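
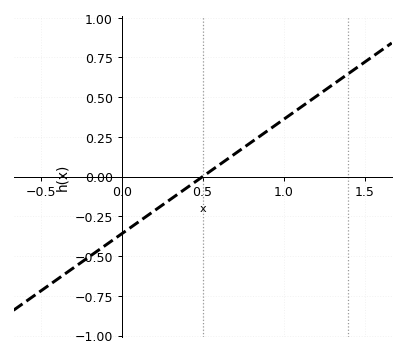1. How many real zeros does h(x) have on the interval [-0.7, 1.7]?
1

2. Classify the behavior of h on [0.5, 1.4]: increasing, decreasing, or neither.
increasing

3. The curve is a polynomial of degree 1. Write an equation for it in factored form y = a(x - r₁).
y = 0.72(x - 0.5)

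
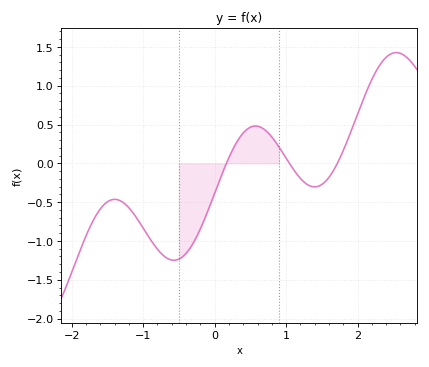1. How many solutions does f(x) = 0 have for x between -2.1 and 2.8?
3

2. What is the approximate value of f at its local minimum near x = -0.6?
-1.25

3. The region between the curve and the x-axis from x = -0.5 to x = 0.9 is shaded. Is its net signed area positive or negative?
negative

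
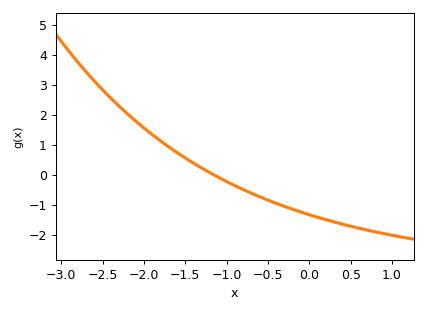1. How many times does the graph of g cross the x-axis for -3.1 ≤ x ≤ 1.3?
1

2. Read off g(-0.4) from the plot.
-1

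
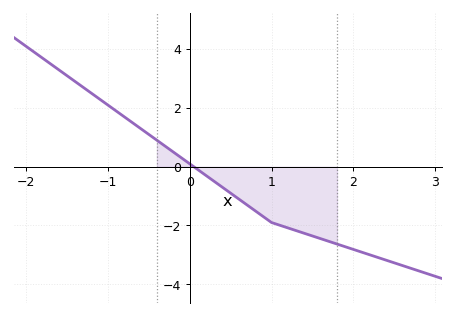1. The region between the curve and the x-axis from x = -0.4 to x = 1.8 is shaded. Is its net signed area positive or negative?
negative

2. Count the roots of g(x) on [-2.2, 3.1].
1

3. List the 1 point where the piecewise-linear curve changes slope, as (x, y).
(1, -1.9)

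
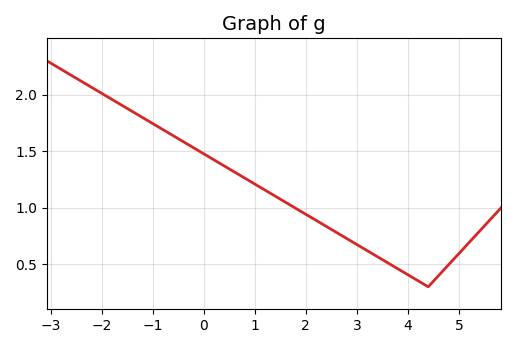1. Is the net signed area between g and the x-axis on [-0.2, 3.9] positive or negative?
positive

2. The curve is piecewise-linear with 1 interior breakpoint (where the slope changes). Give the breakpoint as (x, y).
(4.4, 0.3)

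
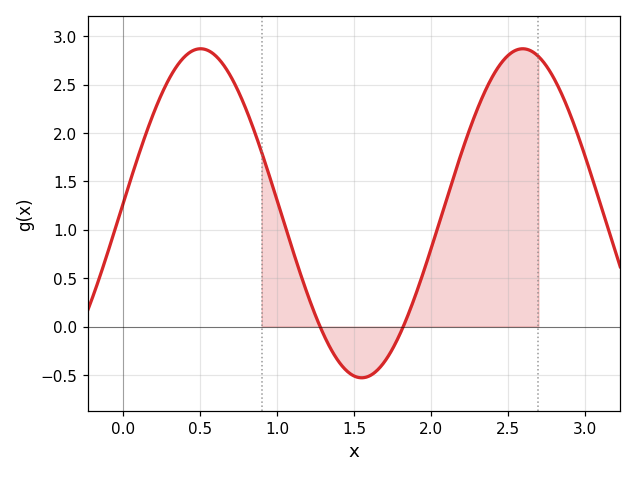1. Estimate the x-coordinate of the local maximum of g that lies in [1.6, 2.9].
2.6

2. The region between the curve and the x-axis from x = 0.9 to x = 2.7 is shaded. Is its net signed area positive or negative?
positive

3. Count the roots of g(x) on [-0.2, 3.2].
2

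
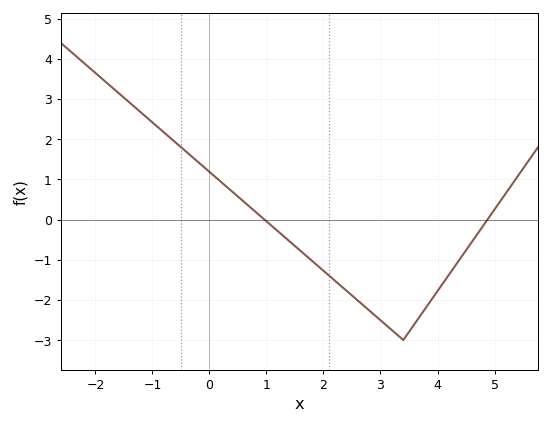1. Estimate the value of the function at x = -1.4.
2.91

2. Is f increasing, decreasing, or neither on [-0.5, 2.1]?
decreasing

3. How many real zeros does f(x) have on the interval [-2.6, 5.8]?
2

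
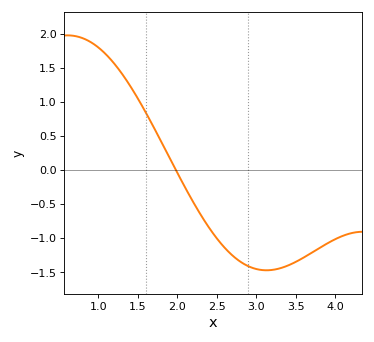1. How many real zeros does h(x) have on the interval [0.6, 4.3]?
1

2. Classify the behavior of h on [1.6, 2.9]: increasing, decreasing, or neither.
decreasing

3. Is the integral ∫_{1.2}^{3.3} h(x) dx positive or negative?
negative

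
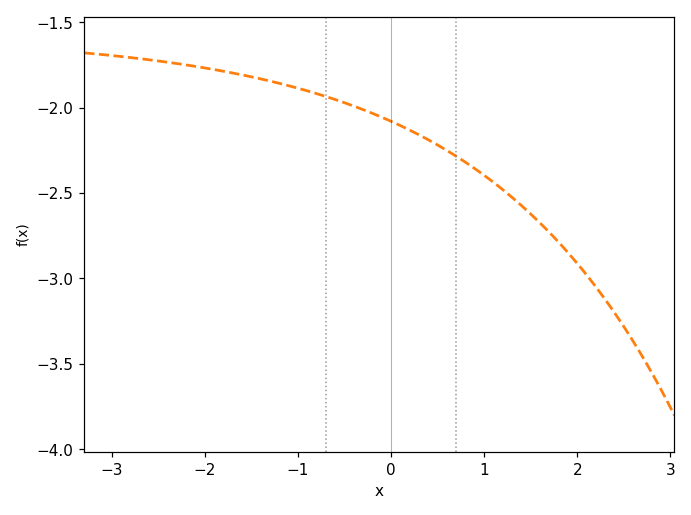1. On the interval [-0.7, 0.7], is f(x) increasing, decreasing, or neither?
decreasing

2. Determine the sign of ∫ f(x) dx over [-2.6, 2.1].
negative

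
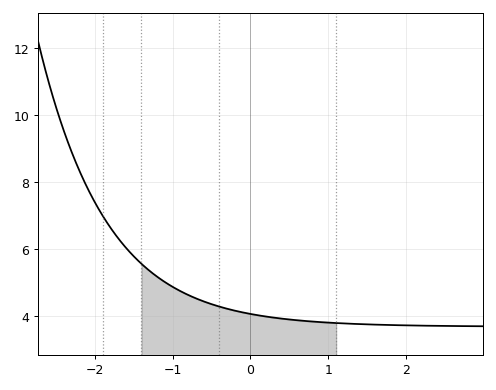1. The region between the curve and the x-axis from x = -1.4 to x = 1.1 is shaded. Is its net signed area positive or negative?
positive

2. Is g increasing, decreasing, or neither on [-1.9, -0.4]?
decreasing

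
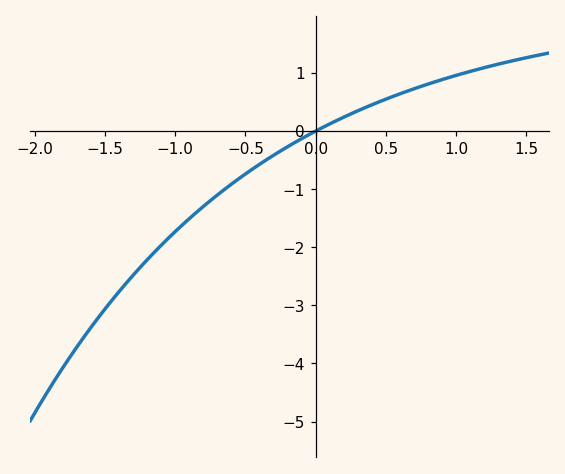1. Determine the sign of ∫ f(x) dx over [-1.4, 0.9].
negative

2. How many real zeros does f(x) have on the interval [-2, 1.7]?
1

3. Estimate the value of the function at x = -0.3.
-0.4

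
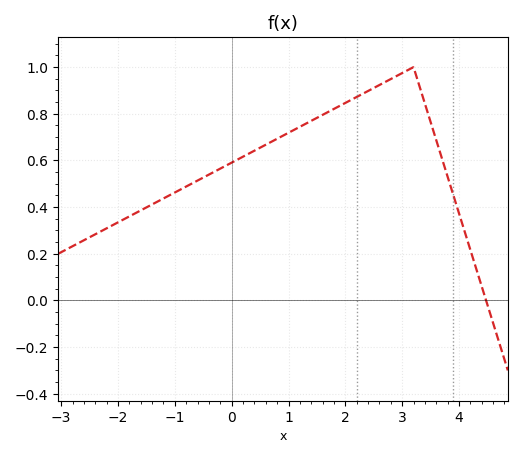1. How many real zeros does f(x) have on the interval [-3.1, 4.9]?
1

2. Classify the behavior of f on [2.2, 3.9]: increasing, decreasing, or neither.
neither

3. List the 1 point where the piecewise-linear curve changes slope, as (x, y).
(3.2, 1)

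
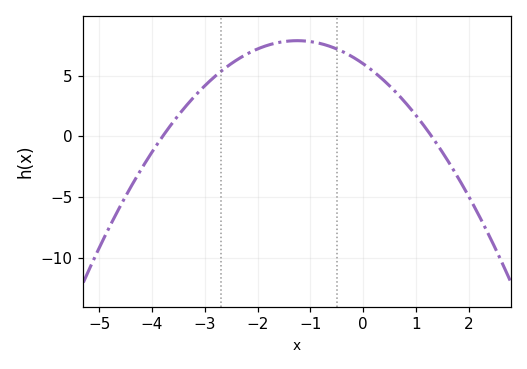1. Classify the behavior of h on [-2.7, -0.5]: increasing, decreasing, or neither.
neither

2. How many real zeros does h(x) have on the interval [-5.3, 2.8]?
2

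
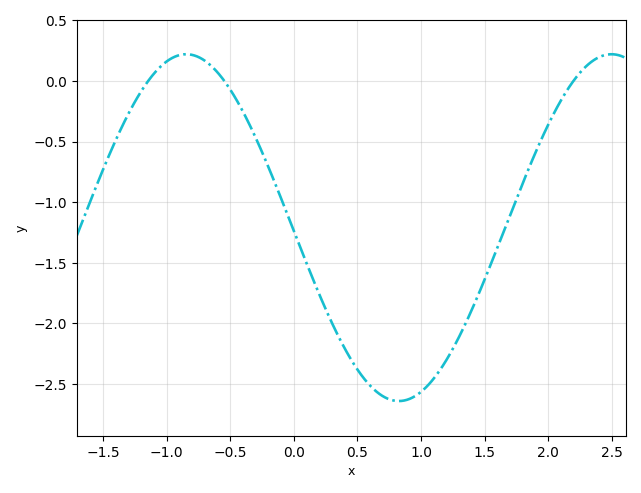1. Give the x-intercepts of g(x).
-1.14, -0.547, 2.2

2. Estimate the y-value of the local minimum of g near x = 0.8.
-2.64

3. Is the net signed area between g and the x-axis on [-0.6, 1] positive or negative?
negative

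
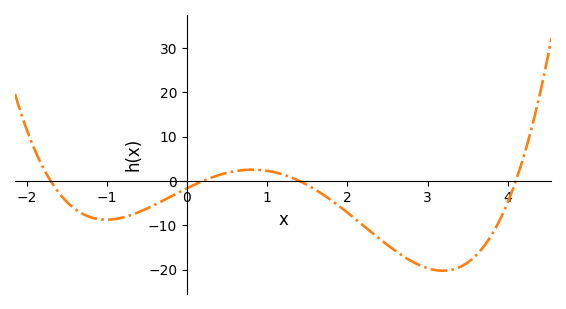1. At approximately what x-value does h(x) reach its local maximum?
0.815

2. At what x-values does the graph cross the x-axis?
-1.7, 0.2, 1.4, 4.1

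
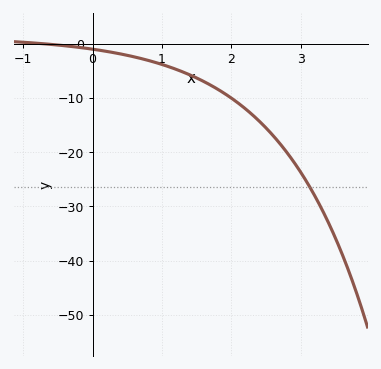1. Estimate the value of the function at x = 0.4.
-2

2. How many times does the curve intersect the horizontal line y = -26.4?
1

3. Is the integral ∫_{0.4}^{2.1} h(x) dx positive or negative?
negative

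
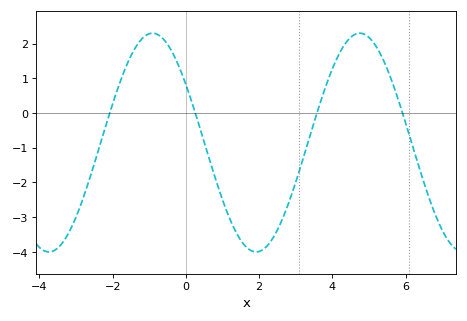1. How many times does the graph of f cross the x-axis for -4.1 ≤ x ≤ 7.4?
4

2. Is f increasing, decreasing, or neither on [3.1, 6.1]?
neither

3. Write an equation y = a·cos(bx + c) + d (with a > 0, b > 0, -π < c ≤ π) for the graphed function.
y = 3.15cos(1.11x + 1.01) - 0.85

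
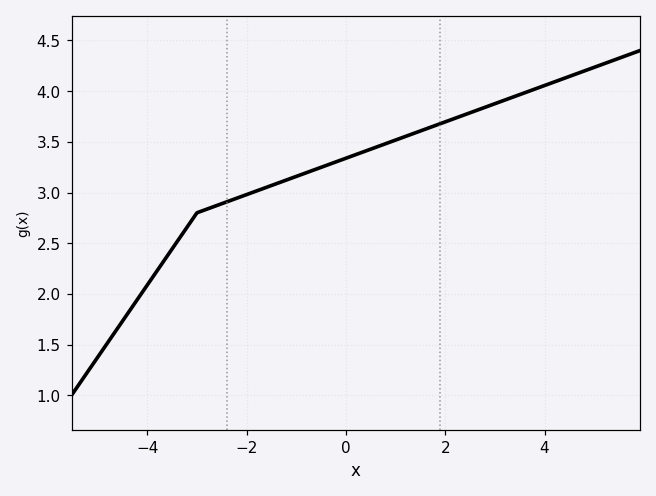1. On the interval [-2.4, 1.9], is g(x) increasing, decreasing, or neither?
increasing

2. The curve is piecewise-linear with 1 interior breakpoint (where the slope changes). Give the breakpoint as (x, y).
(-3, 2.8)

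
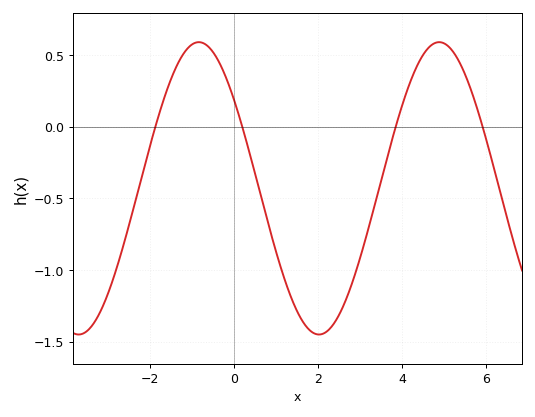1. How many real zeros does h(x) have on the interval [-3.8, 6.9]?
4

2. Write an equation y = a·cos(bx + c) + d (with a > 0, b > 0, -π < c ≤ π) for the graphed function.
y = 1.02cos(1.1x + 0.91) - 0.43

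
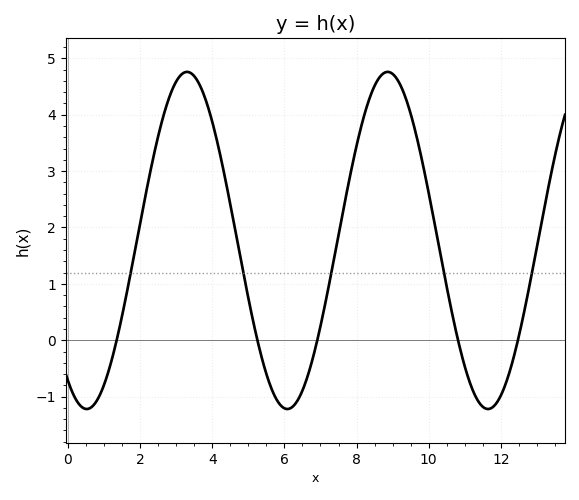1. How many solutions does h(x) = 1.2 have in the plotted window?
5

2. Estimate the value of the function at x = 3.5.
4.7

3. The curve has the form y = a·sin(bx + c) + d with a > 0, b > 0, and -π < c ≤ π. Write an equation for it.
y = 2.99sin(1.1x - 2.2) + 1.77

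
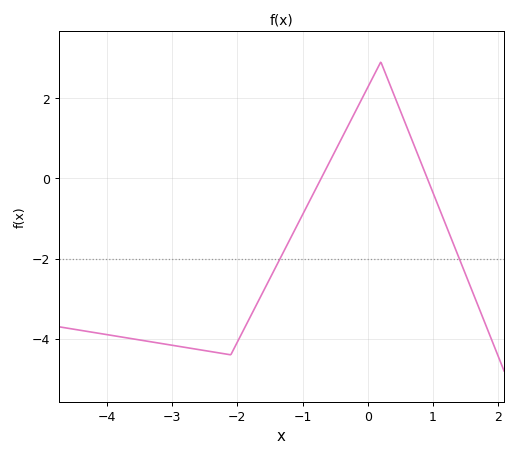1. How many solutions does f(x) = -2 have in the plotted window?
2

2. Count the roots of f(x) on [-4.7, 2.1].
2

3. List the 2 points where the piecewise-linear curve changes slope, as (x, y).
(-2.1, -4.4); (0.2, 2.9)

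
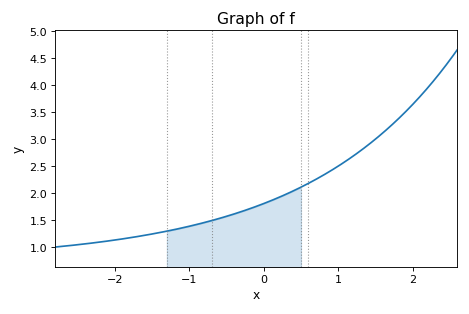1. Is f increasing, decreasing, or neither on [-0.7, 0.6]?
increasing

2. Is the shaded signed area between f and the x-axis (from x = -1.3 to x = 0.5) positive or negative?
positive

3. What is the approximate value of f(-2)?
1.13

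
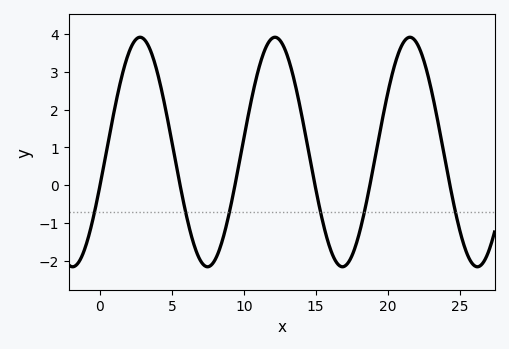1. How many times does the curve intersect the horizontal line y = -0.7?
6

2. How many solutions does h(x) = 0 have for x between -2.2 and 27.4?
6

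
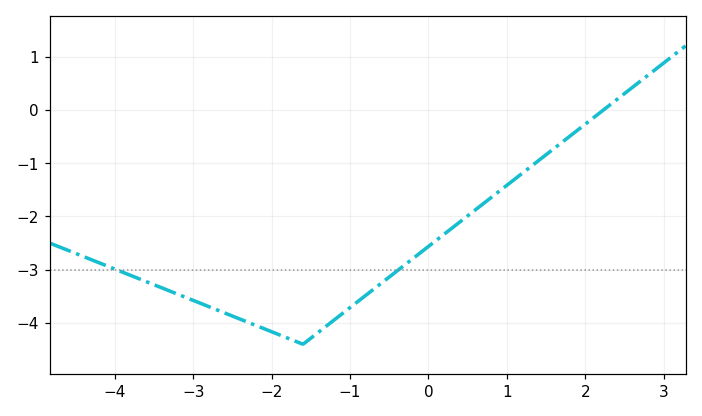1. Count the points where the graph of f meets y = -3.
2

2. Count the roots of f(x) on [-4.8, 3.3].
1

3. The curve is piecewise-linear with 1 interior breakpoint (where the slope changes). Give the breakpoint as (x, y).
(-1.6, -4.4)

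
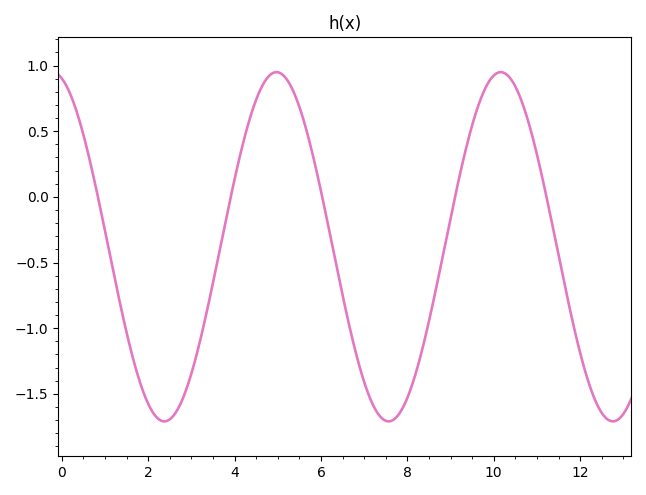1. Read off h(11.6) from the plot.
-0.602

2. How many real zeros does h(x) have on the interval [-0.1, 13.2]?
5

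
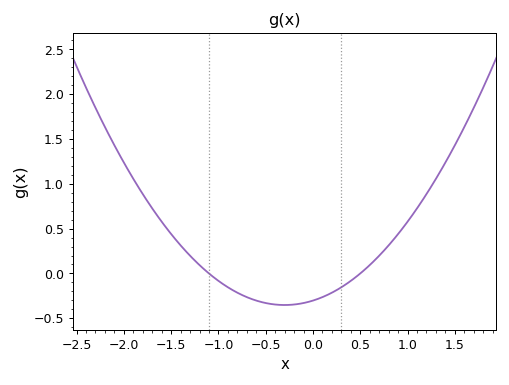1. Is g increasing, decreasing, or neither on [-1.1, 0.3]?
neither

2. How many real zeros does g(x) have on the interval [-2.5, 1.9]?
2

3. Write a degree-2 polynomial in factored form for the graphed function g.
y = 0.55(x + 1.1)(x - 0.5)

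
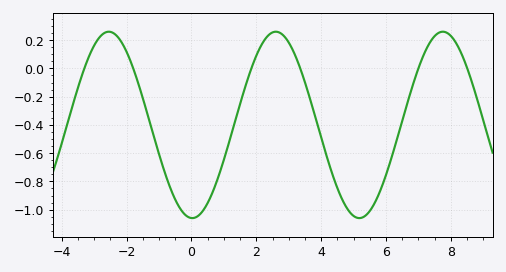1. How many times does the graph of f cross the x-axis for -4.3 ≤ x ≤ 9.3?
6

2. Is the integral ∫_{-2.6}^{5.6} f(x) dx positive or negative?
negative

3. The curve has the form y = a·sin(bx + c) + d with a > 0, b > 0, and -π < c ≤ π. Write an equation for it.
y = 0.66sin(1.22x - 1.6) - 0.4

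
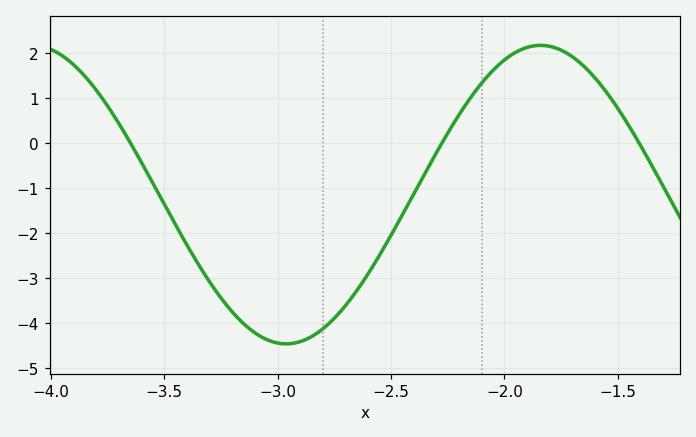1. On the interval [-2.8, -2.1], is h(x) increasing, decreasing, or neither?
increasing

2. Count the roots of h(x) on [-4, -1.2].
3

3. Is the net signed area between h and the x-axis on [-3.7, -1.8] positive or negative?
negative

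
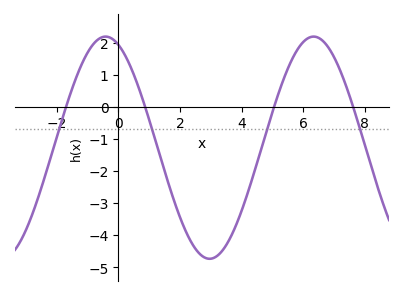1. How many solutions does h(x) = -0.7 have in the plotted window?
4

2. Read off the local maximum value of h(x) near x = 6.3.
2.19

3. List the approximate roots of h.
-1.7, 0.866, 5.05, 7.62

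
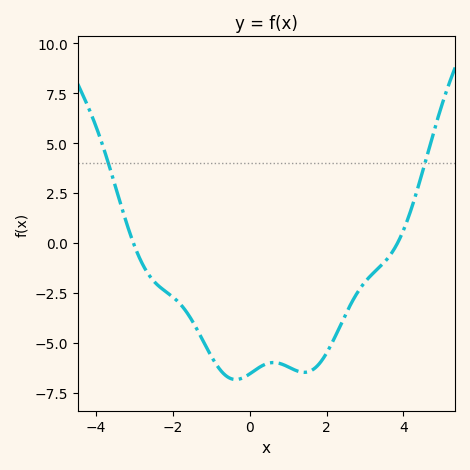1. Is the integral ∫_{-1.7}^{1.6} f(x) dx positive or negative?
negative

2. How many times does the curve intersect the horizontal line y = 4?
2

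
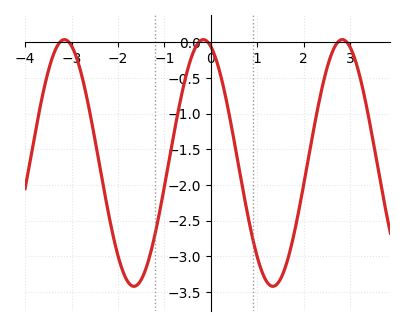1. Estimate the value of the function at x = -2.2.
-2.42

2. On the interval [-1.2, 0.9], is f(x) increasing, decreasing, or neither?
neither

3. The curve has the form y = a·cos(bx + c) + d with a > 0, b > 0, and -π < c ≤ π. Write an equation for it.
y = 1.73cos(2.1x + 0.342) - 1.69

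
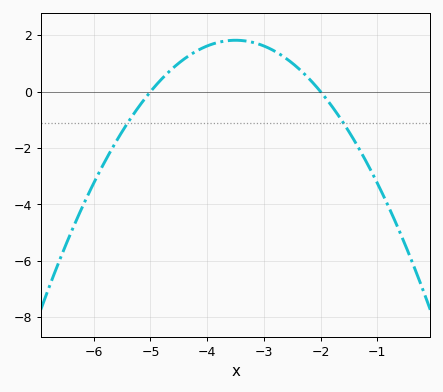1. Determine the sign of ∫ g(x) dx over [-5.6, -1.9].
positive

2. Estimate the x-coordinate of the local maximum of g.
-3.5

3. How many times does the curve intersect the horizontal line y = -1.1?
2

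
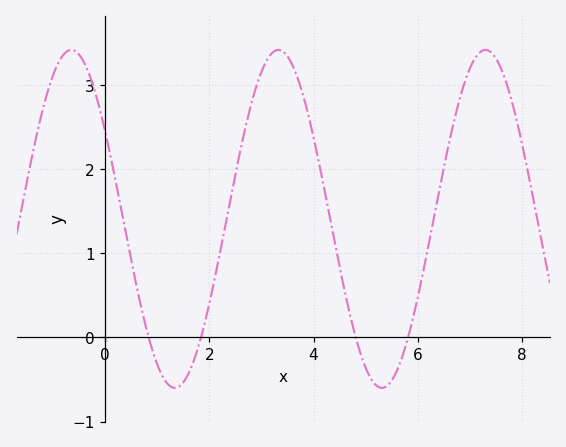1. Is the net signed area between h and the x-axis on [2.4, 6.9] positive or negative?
positive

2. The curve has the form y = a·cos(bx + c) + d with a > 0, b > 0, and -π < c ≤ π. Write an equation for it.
y = 2.01cos(1.58x + 1.03) + 1.41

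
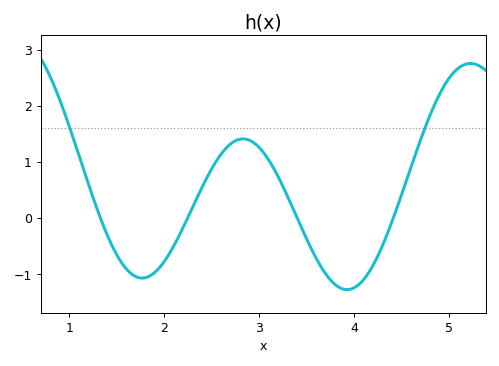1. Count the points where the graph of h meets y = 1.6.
2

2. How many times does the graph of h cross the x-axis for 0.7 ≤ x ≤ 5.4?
4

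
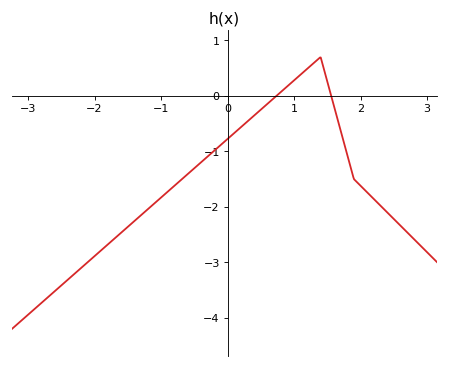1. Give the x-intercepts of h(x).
0.7, 1.6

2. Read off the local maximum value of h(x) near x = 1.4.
0.7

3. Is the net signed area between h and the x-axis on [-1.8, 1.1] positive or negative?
negative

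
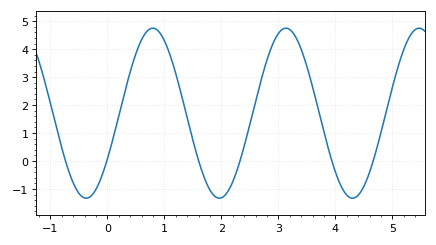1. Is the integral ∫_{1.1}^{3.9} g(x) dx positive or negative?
positive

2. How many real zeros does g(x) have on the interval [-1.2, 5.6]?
6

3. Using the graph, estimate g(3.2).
4.7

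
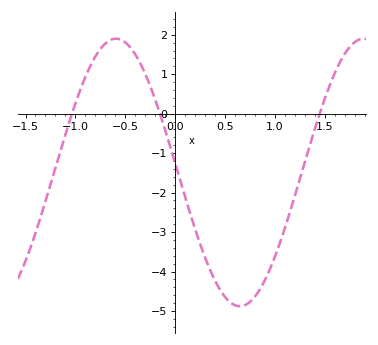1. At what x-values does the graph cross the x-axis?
-1.03, -0.152, 1.45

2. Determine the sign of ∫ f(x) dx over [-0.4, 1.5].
negative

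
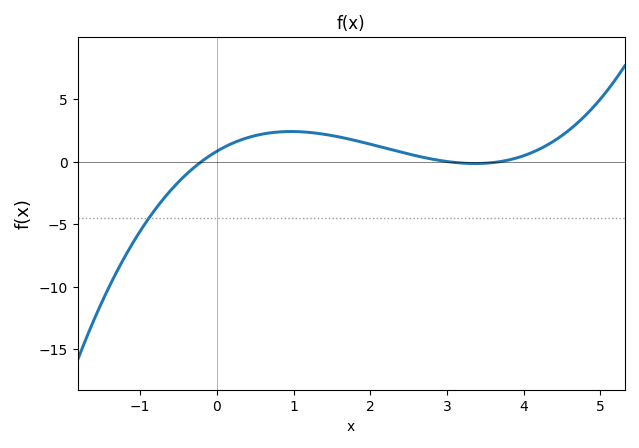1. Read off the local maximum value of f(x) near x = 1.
2.4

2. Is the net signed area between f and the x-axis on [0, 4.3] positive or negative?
positive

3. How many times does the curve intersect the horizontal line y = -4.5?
1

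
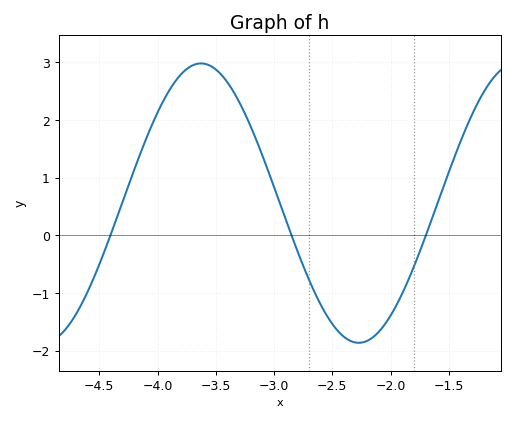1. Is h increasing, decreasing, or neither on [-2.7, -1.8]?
neither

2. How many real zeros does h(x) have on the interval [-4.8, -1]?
3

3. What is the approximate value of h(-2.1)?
-1.67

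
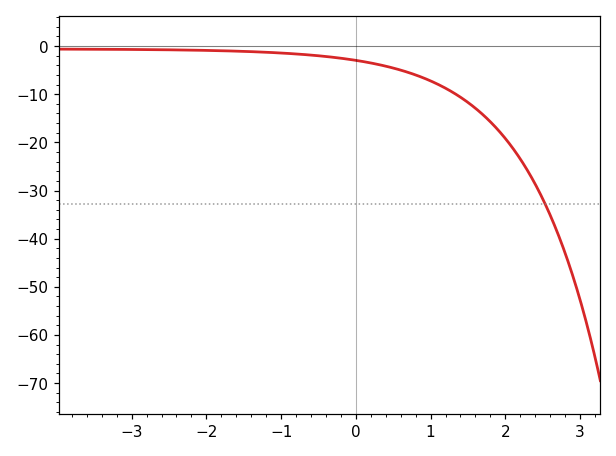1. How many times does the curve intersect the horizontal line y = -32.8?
1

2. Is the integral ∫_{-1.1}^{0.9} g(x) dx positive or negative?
negative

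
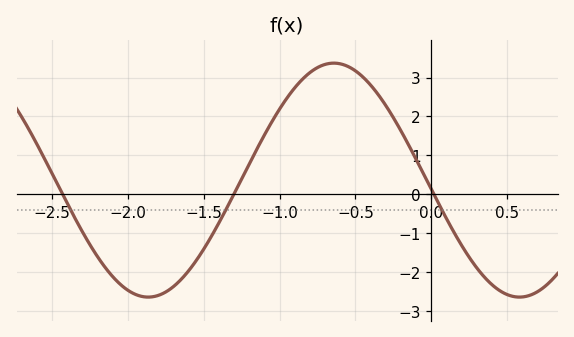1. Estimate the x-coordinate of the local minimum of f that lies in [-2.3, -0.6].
-1.86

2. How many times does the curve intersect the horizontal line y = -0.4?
3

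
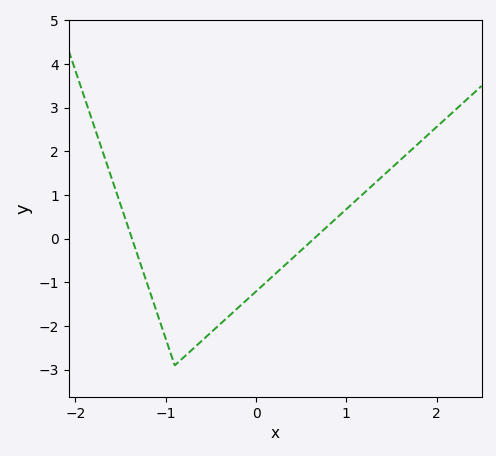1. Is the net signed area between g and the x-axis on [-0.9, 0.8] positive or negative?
negative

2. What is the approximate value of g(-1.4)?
0.2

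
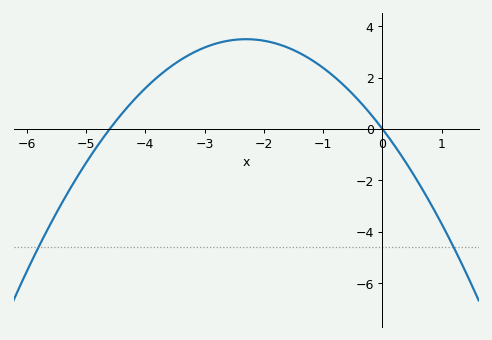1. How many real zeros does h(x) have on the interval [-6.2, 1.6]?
2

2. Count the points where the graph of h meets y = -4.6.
2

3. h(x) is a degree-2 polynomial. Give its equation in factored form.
y = -0.66(x + 4.6)(x - 0)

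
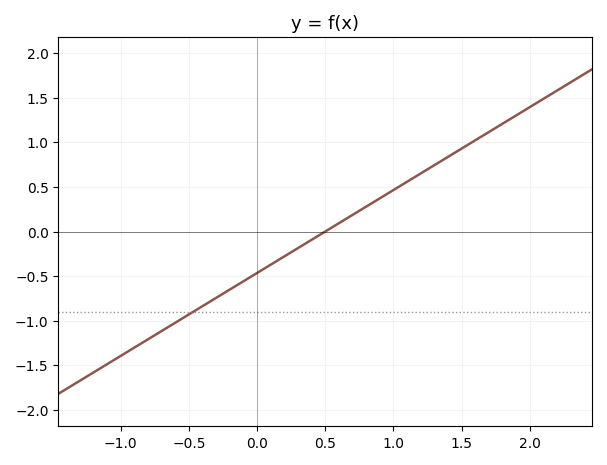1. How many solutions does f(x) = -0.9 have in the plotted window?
1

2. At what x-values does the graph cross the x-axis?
0.5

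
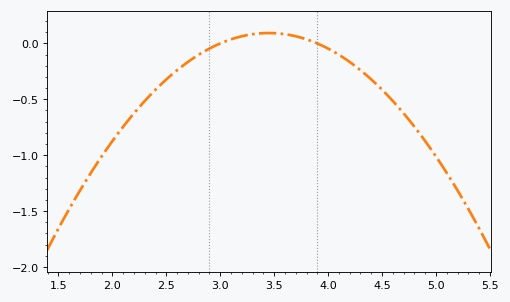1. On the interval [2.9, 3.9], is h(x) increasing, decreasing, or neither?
neither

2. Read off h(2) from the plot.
-0.874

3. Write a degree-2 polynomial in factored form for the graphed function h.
y = -0.46(x - 3)(x - 3.9)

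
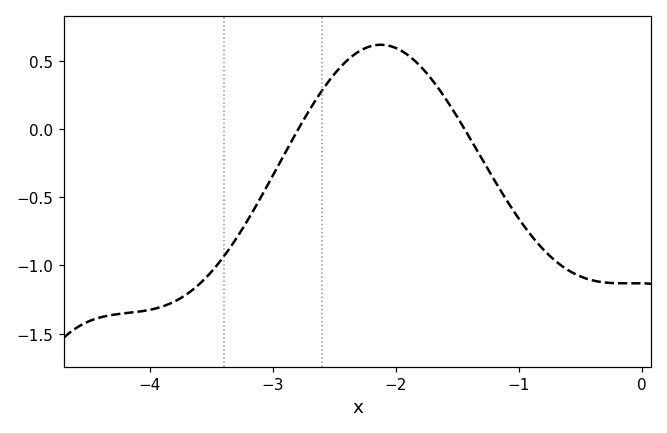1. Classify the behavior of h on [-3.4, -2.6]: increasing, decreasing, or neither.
increasing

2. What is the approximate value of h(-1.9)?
0.55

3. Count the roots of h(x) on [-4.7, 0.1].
2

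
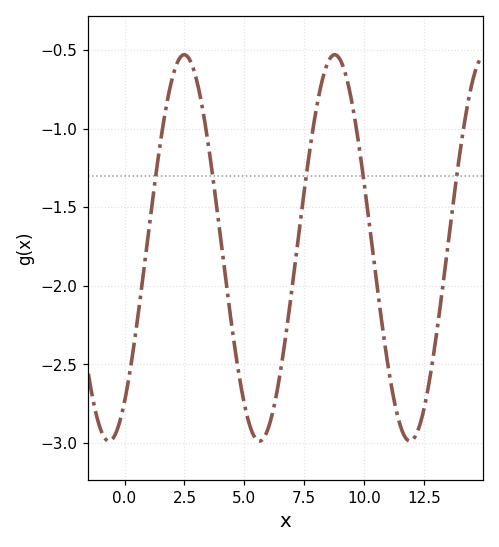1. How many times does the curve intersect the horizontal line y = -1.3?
5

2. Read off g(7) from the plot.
-2.01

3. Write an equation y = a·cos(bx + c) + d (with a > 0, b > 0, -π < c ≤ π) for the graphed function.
y = 1.23cos(1x - 2.49) - 1.76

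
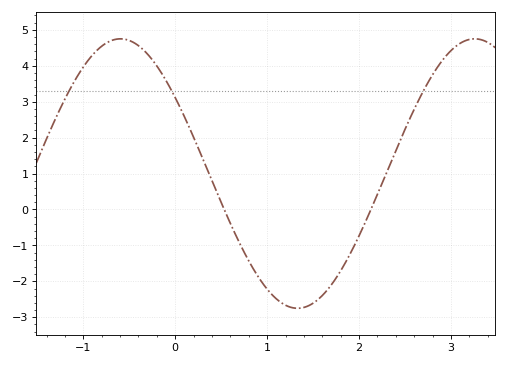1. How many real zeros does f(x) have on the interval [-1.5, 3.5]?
2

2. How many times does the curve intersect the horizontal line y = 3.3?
3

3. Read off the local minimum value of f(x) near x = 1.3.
-2.7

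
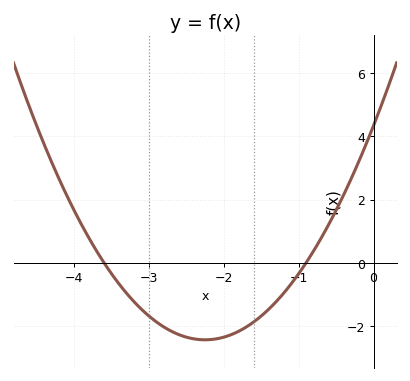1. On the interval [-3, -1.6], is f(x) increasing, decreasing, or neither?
neither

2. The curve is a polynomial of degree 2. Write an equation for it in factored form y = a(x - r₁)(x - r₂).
y = 1.34(x + 3.6)(x + 0.9)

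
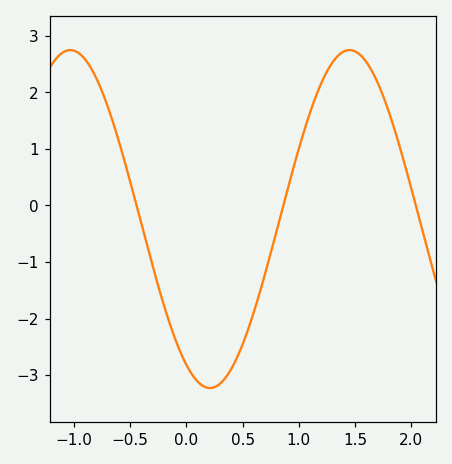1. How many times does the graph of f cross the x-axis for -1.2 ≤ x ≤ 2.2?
3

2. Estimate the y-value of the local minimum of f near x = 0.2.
-3.2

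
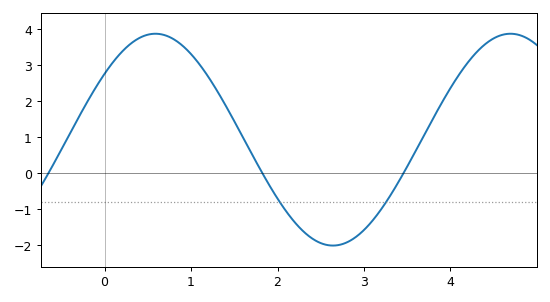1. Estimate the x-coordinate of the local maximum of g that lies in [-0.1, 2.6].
0.589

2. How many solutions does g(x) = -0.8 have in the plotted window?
2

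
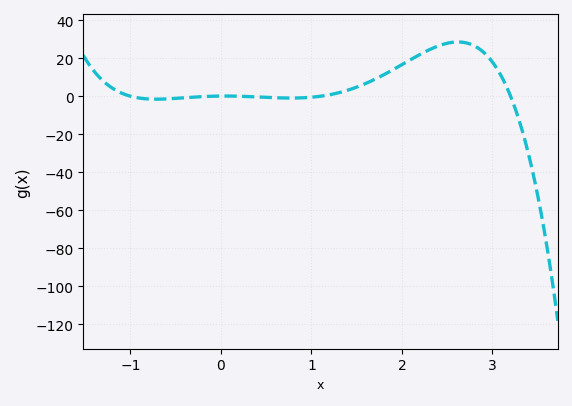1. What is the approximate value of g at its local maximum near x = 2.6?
28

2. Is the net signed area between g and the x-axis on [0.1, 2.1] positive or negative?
positive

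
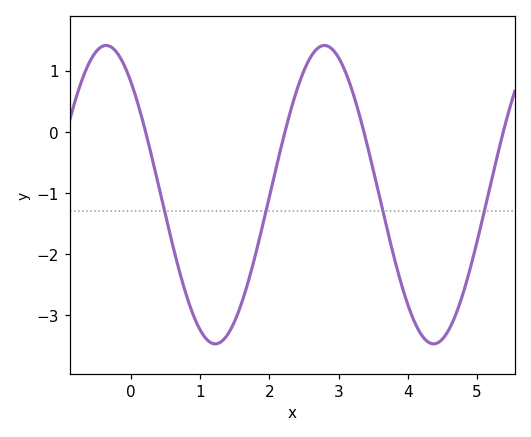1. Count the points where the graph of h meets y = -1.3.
4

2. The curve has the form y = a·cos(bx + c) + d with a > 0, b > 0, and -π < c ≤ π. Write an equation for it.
y = 2.44cos(1.99x + 0.722) - 1.03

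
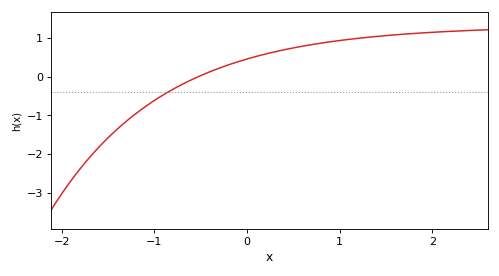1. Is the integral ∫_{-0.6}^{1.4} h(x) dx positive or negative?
positive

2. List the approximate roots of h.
-0.529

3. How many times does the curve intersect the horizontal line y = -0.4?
1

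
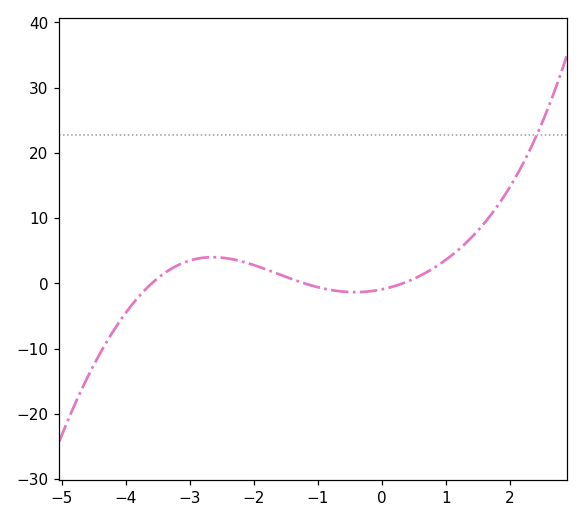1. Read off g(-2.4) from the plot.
3.82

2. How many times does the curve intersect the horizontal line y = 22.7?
1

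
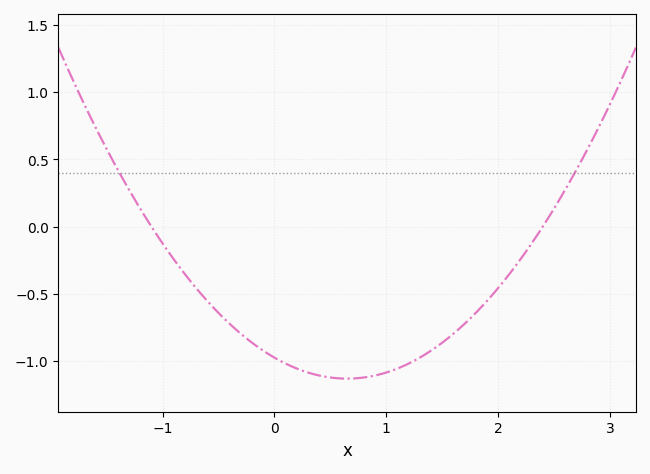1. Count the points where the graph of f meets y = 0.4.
2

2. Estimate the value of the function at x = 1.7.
-0.75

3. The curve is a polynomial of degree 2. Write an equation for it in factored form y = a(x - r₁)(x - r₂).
y = 0.37(x + 1.1)(x - 2.4)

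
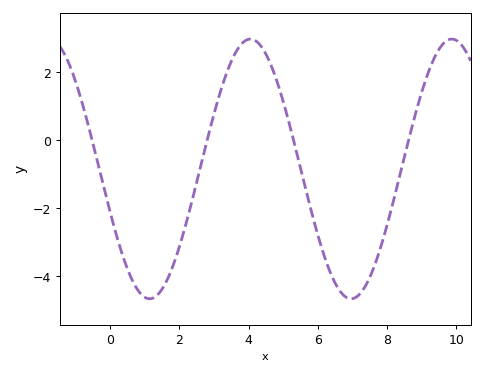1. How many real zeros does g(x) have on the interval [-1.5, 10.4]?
4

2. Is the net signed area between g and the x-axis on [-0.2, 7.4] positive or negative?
negative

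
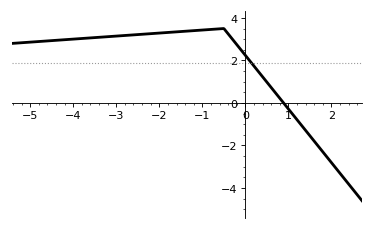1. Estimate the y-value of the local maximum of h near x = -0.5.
3.5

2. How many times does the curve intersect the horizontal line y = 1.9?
1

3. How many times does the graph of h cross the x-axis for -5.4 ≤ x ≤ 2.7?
1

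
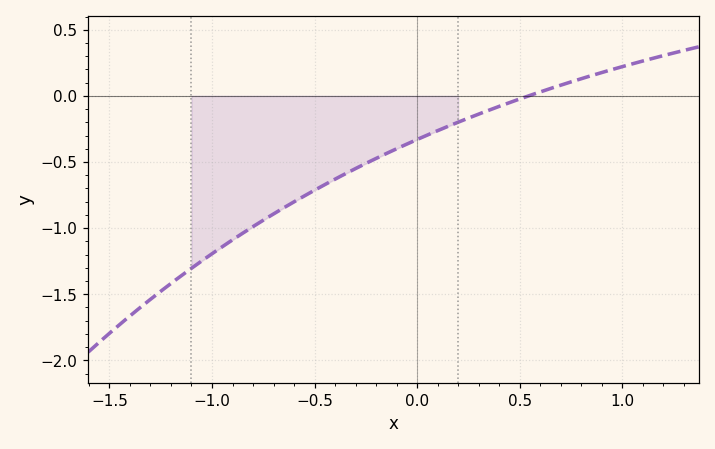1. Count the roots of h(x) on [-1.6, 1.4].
1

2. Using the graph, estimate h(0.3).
-0.138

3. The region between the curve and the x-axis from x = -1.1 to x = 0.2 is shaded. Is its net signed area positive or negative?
negative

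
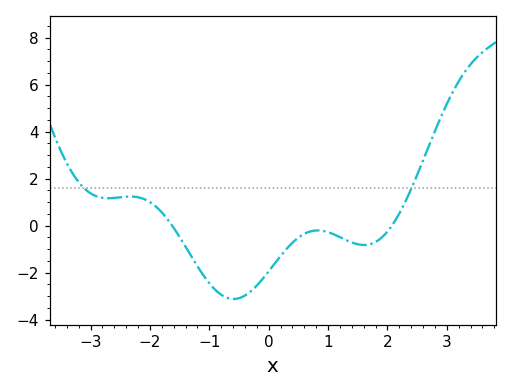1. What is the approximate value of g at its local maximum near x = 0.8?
-0.208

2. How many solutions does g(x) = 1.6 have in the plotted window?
2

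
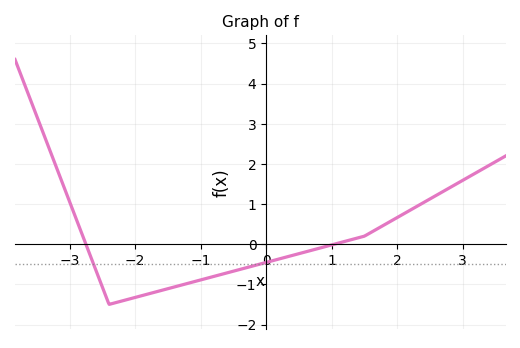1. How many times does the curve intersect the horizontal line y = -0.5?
2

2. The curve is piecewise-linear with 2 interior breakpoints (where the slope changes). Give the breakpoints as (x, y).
(-2.4, -1.5); (1.5, 0.2)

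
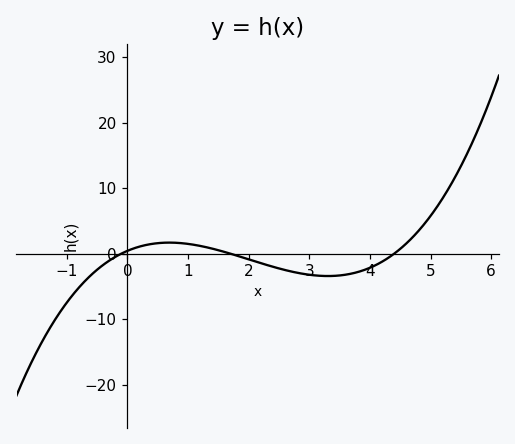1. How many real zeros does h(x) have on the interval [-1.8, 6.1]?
3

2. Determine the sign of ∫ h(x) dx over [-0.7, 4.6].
negative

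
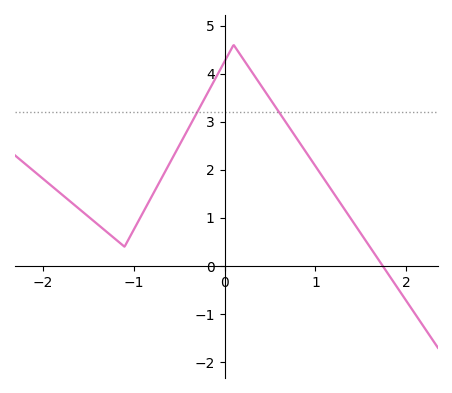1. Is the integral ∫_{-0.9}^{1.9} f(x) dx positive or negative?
positive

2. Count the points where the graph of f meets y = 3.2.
2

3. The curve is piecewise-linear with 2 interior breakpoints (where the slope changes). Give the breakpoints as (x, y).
(-1.1, 0.4); (0.1, 4.6)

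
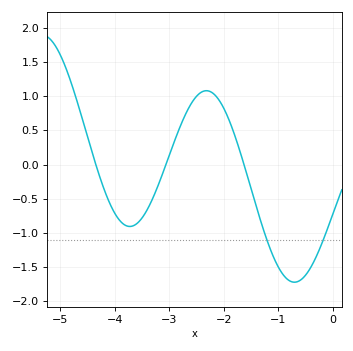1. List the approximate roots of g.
-4.35, -3.06, -1.63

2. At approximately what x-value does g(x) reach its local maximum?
-2.32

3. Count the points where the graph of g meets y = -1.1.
2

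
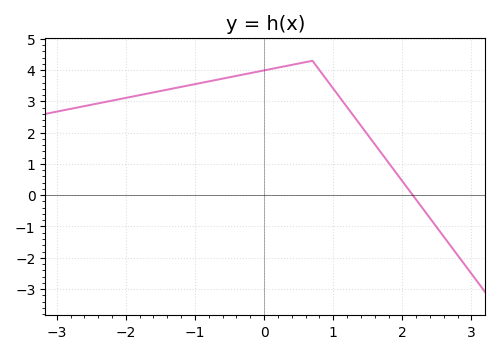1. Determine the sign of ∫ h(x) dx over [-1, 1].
positive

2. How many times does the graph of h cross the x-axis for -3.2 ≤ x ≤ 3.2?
1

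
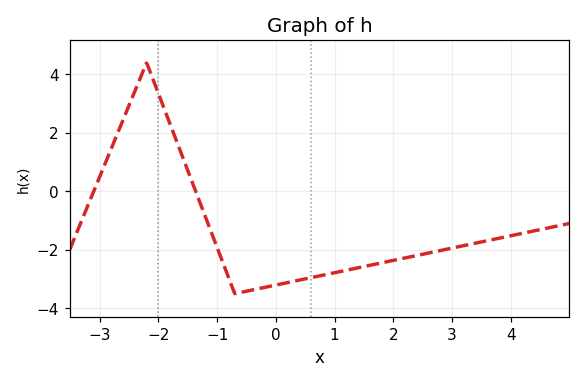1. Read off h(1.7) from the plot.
-2.49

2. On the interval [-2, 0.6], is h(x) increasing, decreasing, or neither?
neither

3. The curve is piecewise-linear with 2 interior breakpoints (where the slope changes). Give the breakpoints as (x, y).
(-2.2, 4.4); (-0.7, -3.5)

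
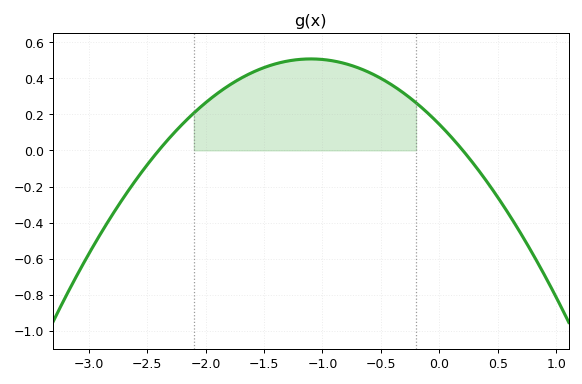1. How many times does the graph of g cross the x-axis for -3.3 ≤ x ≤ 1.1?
2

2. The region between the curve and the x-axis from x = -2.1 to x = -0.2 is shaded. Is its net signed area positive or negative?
positive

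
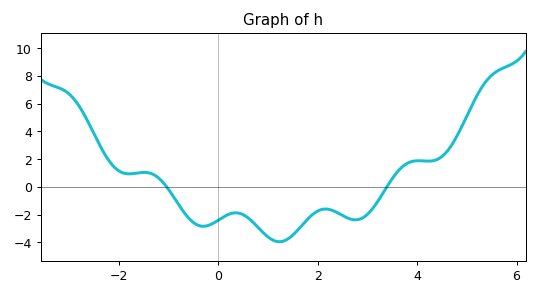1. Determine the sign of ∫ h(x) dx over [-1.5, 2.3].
negative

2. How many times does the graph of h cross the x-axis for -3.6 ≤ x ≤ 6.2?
2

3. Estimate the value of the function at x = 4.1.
1.8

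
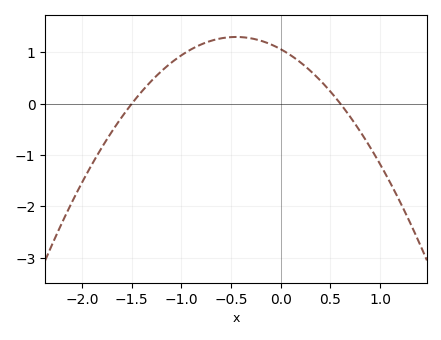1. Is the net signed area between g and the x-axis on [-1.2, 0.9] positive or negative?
positive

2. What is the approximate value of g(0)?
1.06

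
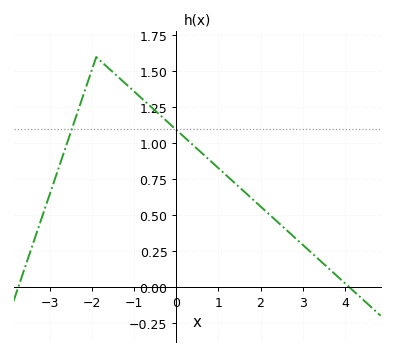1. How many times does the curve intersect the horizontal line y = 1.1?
2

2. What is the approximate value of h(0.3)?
1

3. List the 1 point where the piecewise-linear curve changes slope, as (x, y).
(-1.9, 1.6)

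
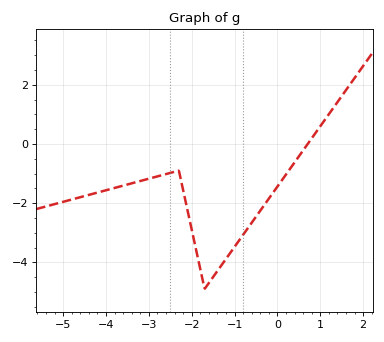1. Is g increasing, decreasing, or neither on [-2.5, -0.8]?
neither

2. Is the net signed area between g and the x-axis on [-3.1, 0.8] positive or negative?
negative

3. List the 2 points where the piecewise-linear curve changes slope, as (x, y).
(-2.3, -0.9); (-1.7, -4.9)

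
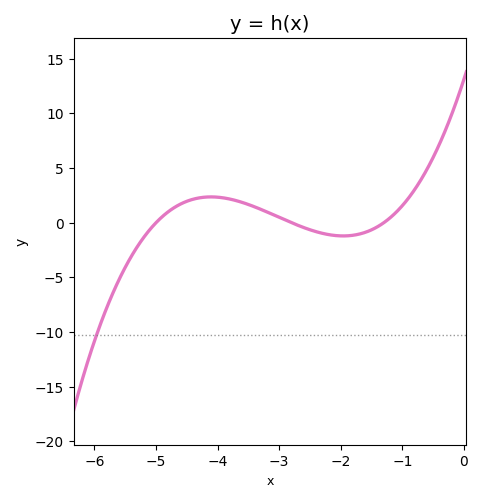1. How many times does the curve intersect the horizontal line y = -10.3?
1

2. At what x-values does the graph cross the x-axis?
-5, -2.8, -1.3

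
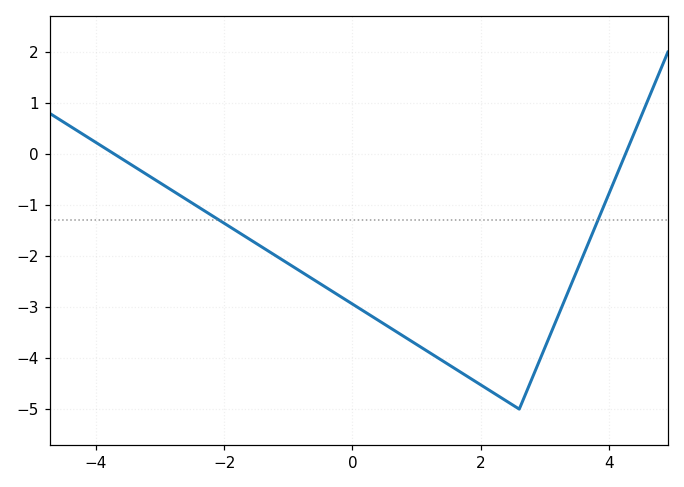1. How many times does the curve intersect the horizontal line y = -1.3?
2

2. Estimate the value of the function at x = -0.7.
-2.39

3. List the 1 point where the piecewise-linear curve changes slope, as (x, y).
(2.6, -5)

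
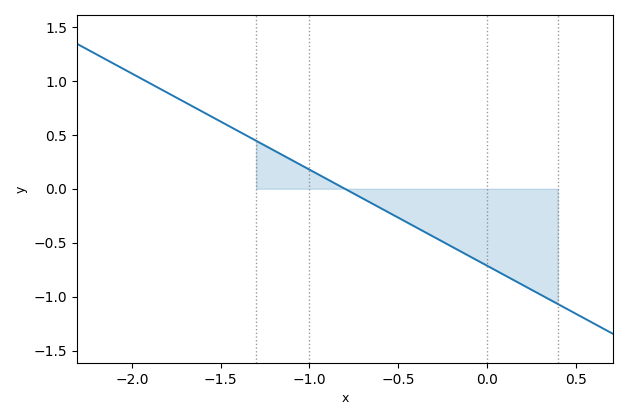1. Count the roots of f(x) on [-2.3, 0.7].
1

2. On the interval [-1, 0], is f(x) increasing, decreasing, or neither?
decreasing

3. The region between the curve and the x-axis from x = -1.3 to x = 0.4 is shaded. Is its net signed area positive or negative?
negative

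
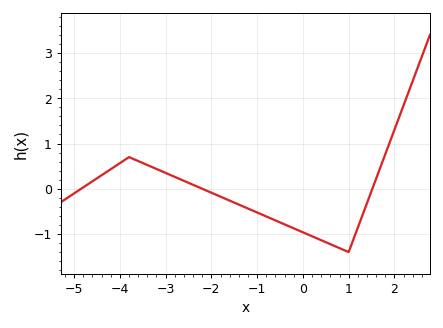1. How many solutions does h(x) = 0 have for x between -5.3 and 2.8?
3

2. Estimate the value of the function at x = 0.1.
-1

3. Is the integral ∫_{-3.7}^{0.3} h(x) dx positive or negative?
negative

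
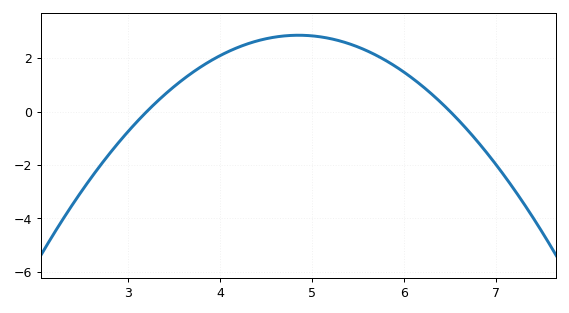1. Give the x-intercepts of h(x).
3.2, 6.5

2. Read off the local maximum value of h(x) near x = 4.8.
2.8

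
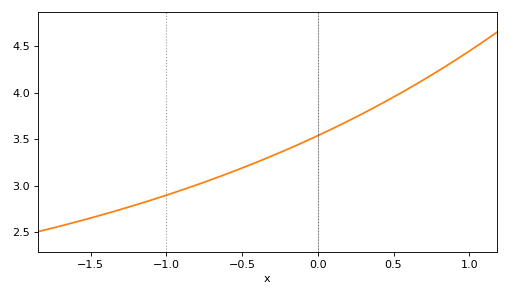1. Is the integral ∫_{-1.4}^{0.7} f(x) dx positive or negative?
positive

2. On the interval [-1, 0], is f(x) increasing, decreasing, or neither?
increasing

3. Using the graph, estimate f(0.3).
3.78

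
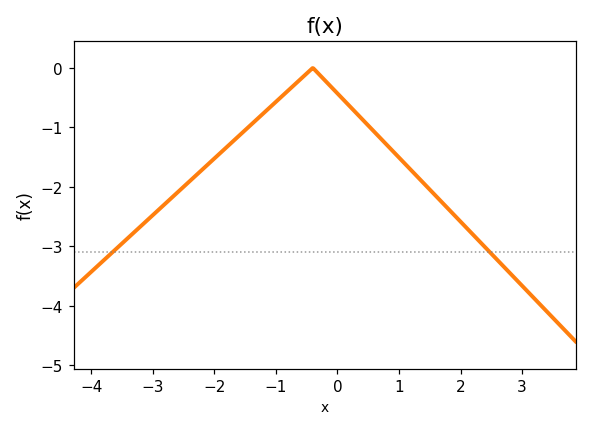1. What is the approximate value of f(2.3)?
-2.91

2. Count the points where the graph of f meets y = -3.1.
2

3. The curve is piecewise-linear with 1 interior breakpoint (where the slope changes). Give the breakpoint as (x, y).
(-0.4, 0)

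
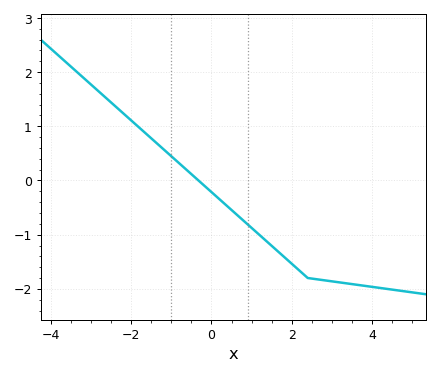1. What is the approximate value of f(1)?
-0.875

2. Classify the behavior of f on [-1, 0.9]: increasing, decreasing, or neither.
decreasing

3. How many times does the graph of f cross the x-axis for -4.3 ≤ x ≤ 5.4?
1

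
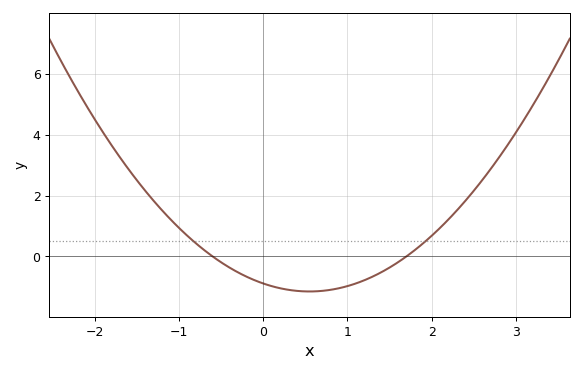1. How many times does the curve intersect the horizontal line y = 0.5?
2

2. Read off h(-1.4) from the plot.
2.16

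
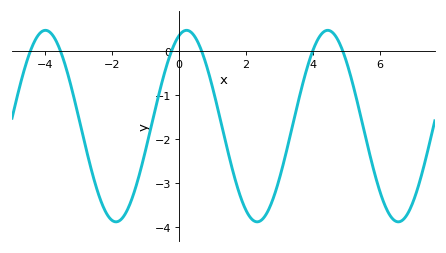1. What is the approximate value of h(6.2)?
-3.58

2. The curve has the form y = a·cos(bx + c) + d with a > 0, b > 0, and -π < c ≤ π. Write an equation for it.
y = 2.18cos(1.49x - 0.342) - 1.7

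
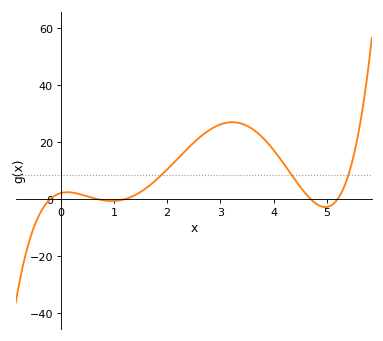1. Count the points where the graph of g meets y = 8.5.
3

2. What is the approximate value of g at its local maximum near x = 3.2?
28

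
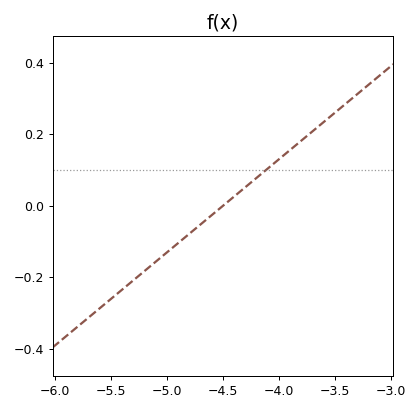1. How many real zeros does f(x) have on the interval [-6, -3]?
1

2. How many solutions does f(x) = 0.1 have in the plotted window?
1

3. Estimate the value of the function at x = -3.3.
0.312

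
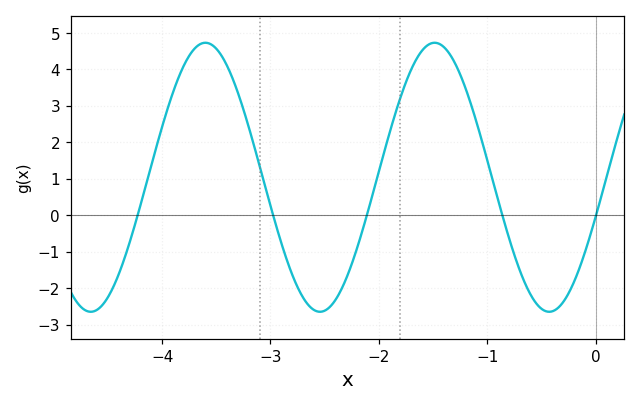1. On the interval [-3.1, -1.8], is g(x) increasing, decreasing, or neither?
neither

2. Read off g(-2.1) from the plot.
0.1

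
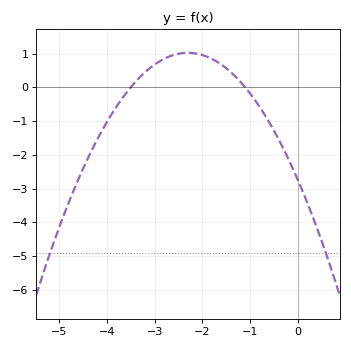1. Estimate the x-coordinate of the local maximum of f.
-2.3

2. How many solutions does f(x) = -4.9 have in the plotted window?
2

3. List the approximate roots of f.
-3.5, -1.1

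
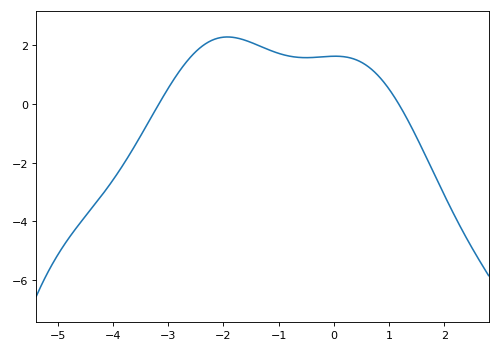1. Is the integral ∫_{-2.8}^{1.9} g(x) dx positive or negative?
positive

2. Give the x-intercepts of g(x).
-3.17, 1.18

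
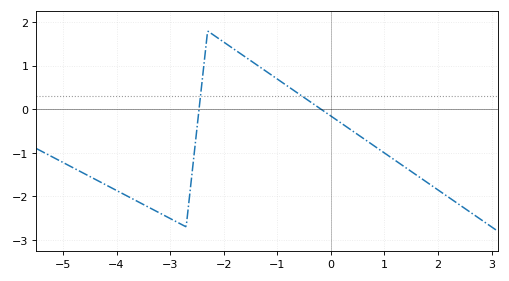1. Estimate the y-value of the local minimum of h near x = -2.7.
-2.7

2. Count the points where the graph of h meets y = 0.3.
2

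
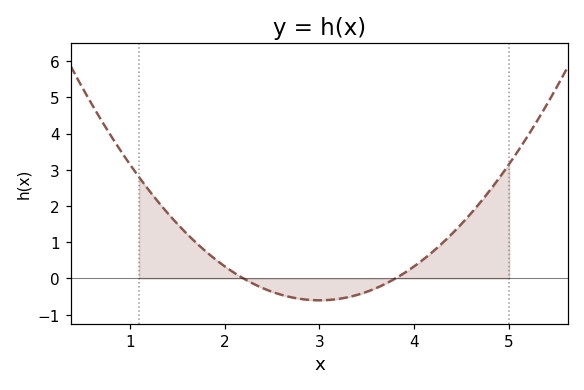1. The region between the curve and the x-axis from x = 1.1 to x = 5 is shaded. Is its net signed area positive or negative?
positive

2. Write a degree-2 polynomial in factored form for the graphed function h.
y = 0.94(x - 2.2)(x - 3.8)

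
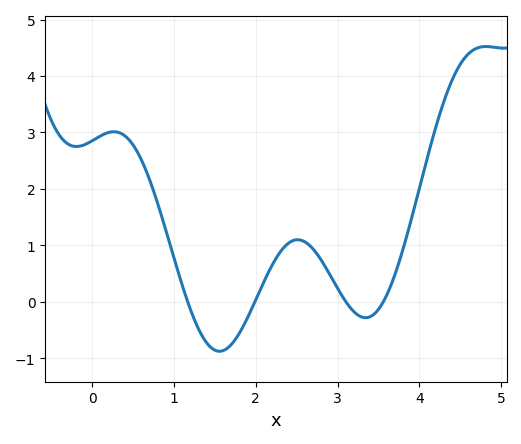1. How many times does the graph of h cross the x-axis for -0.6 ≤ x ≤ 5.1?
4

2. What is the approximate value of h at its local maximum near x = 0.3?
3.01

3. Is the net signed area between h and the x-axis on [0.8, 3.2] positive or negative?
positive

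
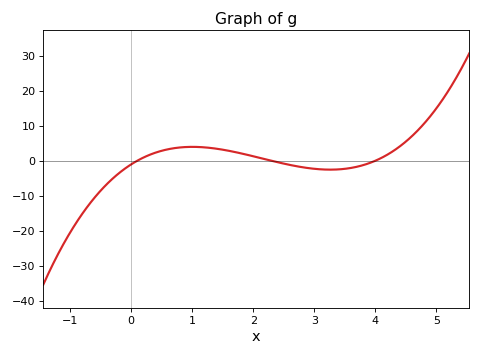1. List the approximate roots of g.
0.1, 2.3, 4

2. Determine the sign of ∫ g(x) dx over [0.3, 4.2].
positive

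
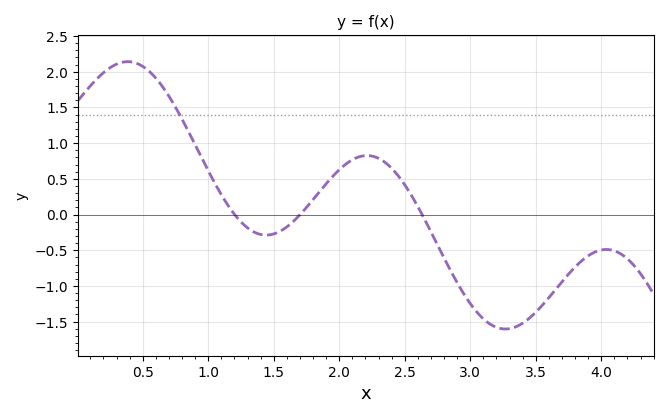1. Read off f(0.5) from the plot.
2.07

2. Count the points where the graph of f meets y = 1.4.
1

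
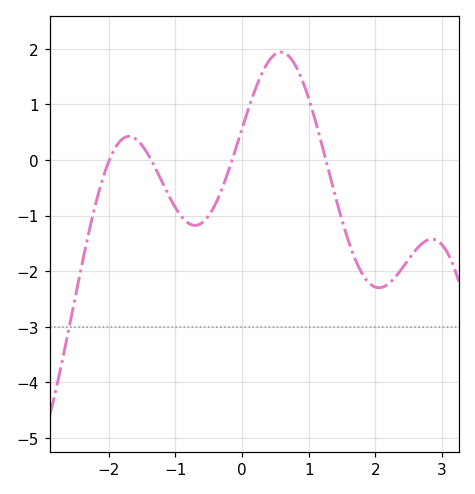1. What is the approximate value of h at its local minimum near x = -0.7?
-1.2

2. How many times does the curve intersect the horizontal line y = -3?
1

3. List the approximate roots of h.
-2, -1.4, -0.1, 1.3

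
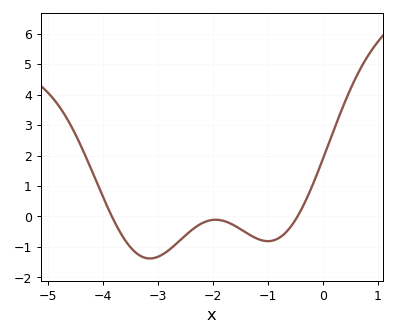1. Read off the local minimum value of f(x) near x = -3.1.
-1.38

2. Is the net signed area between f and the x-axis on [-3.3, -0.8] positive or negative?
negative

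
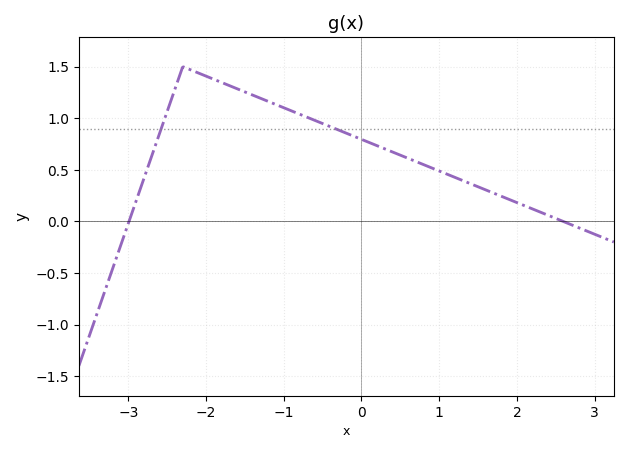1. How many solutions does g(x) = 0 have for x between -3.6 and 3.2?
2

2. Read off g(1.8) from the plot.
0.25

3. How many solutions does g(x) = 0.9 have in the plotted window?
2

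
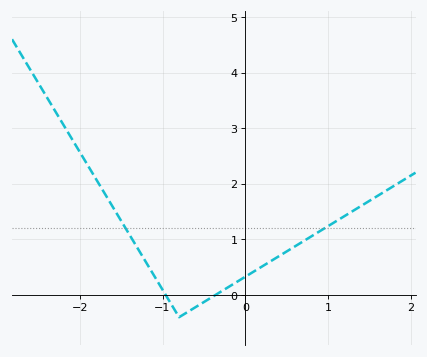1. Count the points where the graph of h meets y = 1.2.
2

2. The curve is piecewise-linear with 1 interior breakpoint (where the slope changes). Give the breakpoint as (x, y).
(-0.8, -0.4)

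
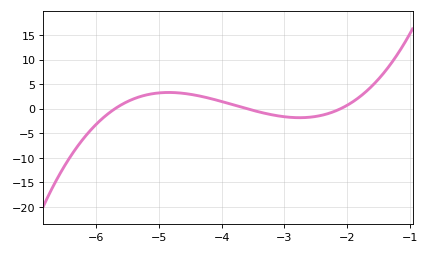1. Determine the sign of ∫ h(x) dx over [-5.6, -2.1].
positive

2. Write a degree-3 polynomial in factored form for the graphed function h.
y = 1.13(x + 5.7)(x + 3.6)(x + 2.1)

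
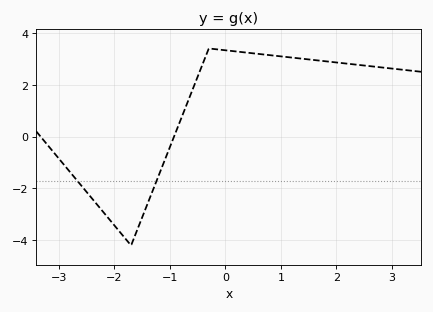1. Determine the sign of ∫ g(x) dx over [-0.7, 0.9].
positive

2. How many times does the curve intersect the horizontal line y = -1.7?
2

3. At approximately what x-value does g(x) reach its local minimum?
-1.7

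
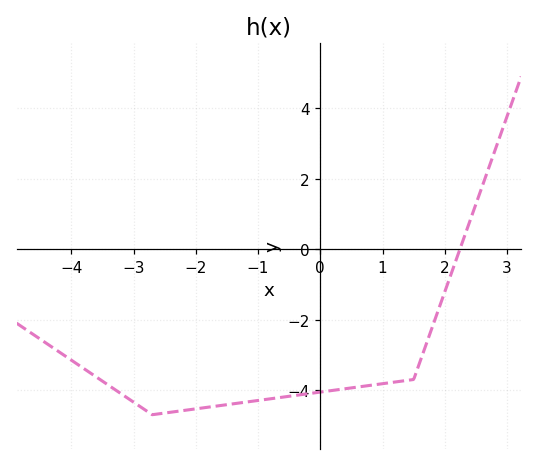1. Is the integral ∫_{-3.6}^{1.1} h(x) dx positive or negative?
negative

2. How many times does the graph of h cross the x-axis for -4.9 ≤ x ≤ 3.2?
1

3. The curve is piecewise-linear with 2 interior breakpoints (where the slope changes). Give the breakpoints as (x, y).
(-2.7, -4.7); (1.5, -3.7)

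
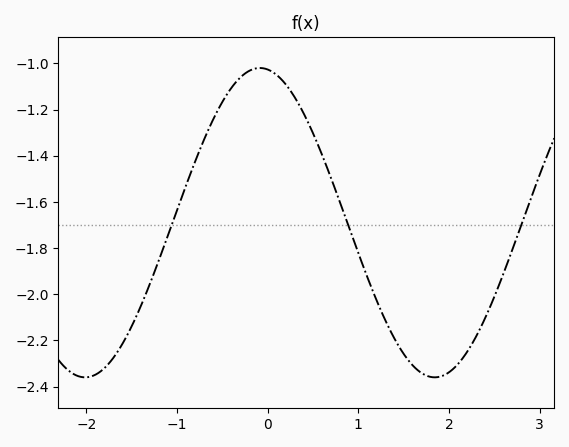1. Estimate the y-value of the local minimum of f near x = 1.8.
-2.36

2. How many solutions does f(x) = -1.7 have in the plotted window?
3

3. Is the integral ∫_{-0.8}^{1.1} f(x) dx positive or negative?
negative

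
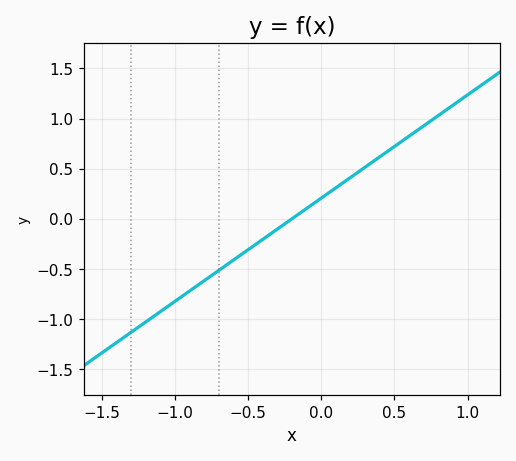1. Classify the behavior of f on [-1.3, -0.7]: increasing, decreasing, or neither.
increasing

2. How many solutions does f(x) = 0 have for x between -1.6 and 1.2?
1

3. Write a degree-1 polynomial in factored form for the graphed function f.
y = 1.03(x + 0.2)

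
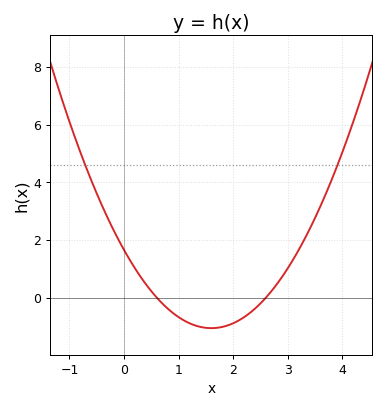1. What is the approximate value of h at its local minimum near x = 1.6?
-1.06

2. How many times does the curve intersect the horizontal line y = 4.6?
2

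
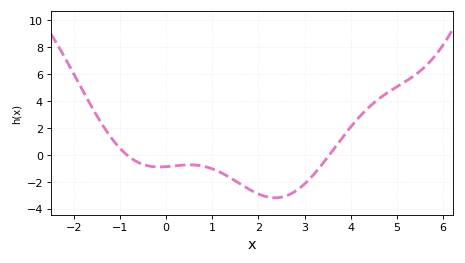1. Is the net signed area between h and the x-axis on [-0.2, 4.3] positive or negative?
negative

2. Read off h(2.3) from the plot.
-3.2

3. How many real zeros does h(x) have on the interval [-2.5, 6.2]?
2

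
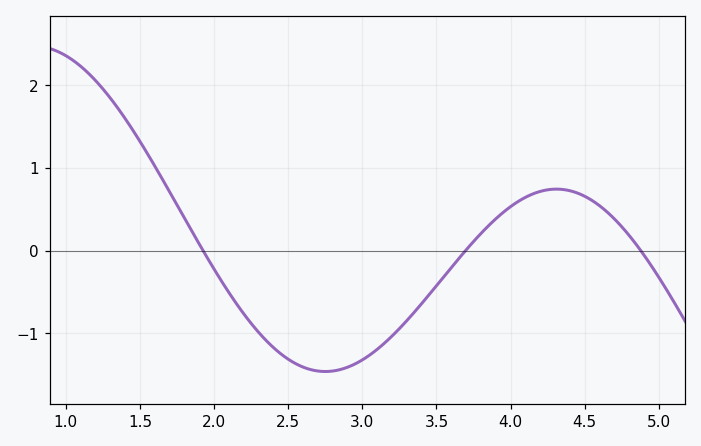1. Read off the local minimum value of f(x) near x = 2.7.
-1.46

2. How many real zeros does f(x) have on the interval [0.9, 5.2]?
3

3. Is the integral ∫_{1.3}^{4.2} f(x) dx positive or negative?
negative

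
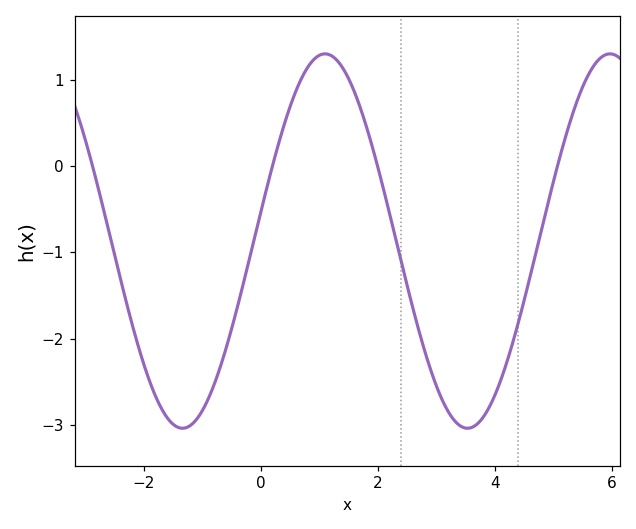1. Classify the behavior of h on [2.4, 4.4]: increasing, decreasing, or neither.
neither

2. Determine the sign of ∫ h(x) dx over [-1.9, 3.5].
negative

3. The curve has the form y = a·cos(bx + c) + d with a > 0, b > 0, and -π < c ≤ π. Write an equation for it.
y = 2.17cos(1.29x - 1.42) - 0.87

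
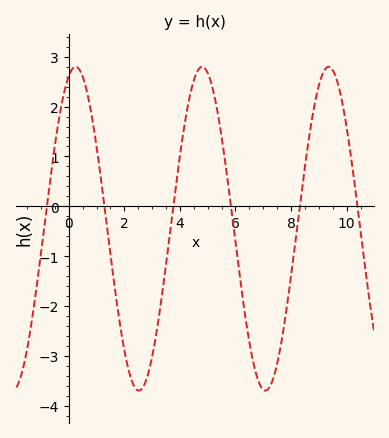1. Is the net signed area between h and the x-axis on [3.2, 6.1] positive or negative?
positive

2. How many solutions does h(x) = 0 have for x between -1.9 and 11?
6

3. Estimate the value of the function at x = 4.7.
2.77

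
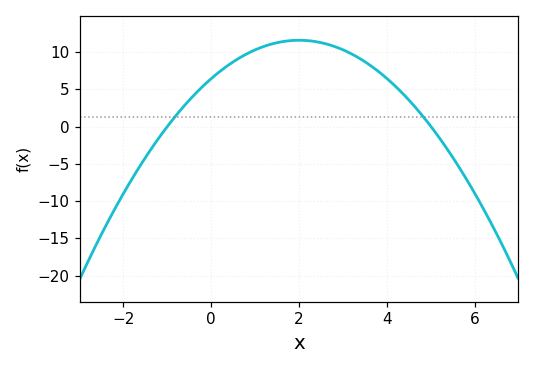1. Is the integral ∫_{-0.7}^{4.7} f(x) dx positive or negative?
positive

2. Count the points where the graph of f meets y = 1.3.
2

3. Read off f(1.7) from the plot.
11.5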